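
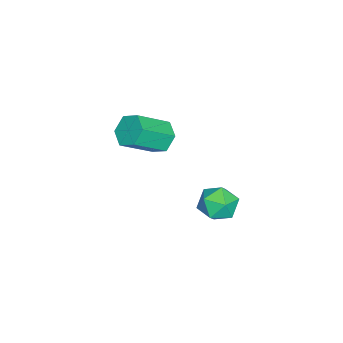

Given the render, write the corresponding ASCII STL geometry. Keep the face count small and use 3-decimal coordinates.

solid 
facet normal -0.586 0.566 -0.580
outer loop
vertex -1.001 -0.54 -0.988
vertex -1.39 -0.306 -0.366
vertex -0.773 0.088 -0.605
endloop
endfacet
facet normal 0.755 0.119 -0.645
outer loop
vertex -1.001 -0.54 -0.988
vertex -0.773 0.088 -0.605
vertex 0.0 -1.508 0.005
endloop
endfacet
facet normal 0.755 0.119 -0.645
outer loop
vertex 0.0 -1.508 0.005
vertex -0.773 0.088 -0.605
vertex 0.228 -0.88 0.388
endloop
endfacet
facet normal 0.585 -0.566 0.581
outer loop
vertex 0.0 -1.508 0.005
vertex 0.228 -0.88 0.388
vertex -0.39 -1.274 0.626
endloop
endfacet
facet normal -0.586 0.566 -0.580
outer loop
vertex -0.773 0.088 -0.605
vertex -1.39 -0.306 -0.366
vertex -1.163 0.322 0.017
endloop
endfacet
facet normal 0.633 0.766 0.109
outer loop
vertex -0.773 0.088 -0.605
vertex -1.163 0.322 0.017
vertex 0.228 -0.88 0.388
endloop
endfacet
facet normal 0.633 0.766 0.109
outer loop
vertex 0.228 -0.88 0.388
vertex -1.163 0.322 0.017
vertex -0.162 -0.646 1.009
endloop
endfacet
facet normal 0.585 -0.566 0.581
outer loop
vertex 0.228 -0.88 0.388
vertex -0.162 -0.646 1.009
vertex -0.39 -1.274 0.626
endloop
endfacet
facet normal -0.585 0.566 -0.581
outer loop
vertex -1.163 0.322 0.017
vertex -1.39 -0.306 -0.366
vertex -1.78 -0.072 0.255
endloop
endfacet
facet normal -0.122 0.646 0.753
outer loop
vertex -1.163 0.322 0.017
vertex -1.78 -0.072 0.255
vertex -0.162 -0.646 1.009
endloop
endfacet
facet normal -0.121 0.647 0.753
outer loop
vertex -0.162 -0.646 1.009
vertex -1.78 -0.072 0.255
vertex -0.779 -1.04 1.248
endloop
endfacet
facet normal 0.586 -0.566 0.580
outer loop
vertex -0.162 -0.646 1.009
vertex -0.779 -1.04 1.248
vertex -0.39 -1.274 0.626
endloop
endfacet
facet normal -0.585 0.566 -0.581
outer loop
vertex -1.78 -0.072 0.255
vertex -1.39 -0.306 -0.366
vertex -2.008 -0.7 -0.128
endloop
endfacet
facet normal -0.755 -0.119 0.645
outer loop
vertex -1.78 -0.072 0.255
vertex -2.008 -0.7 -0.128
vertex -0.779 -1.04 1.248
endloop
endfacet
facet normal -0.755 -0.119 0.645
outer loop
vertex -0.779 -1.04 1.248
vertex -2.008 -0.7 -0.128
vertex -1.007 -1.668 0.865
endloop
endfacet
facet normal 0.586 -0.566 0.580
outer loop
vertex -0.779 -1.04 1.248
vertex -1.007 -1.668 0.865
vertex -0.39 -1.274 0.626
endloop
endfacet
facet normal -0.585 0.566 -0.581
outer loop
vertex -2.008 -0.7 -0.128
vertex -1.39 -0.306 -0.366
vertex -1.618 -0.934 -0.749
endloop
endfacet
facet normal -0.633 -0.766 -0.109
outer loop
vertex -2.008 -0.7 -0.128
vertex -1.618 -0.934 -0.749
vertex -1.007 -1.668 0.865
endloop
endfacet
facet normal -0.633 -0.766 -0.109
outer loop
vertex -1.007 -1.668 0.865
vertex -1.618 -0.934 -0.749
vertex -0.617 -1.902 0.243
endloop
endfacet
facet normal 0.586 -0.566 0.580
outer loop
vertex -1.007 -1.668 0.865
vertex -0.617 -1.902 0.243
vertex -0.39 -1.274 0.626
endloop
endfacet
facet normal -0.586 0.566 -0.580
outer loop
vertex -1.618 -0.934 -0.749
vertex -1.39 -0.306 -0.366
vertex -1.001 -0.54 -0.988
endloop
endfacet
facet normal 0.121 -0.647 -0.753
outer loop
vertex -1.618 -0.934 -0.749
vertex -1.001 -0.54 -0.988
vertex -0.617 -1.902 0.243
endloop
endfacet
facet normal 0.122 -0.646 -0.753
outer loop
vertex -0.617 -1.902 0.243
vertex -1.001 -0.54 -0.988
vertex 0.0 -1.508 0.005
endloop
endfacet
facet normal 0.585 -0.566 0.581
outer loop
vertex -0.617 -1.902 0.243
vertex 0.0 -1.508 0.005
vertex -0.39 -1.274 0.626
endloop
endfacet
facet normal -0.647 0.466 0.604
outer loop
vertex 3.109 3.878 0.933
vertex 2.589 3.248 0.862
vertex 3.15 3.251 1.46
endloop
endfacet
facet normal 0.027 0.644 0.764
outer loop
vertex 3.109 3.878 0.933
vertex 3.15 3.251 1.46
vertex 3.839 3.579 1.159
endloop
endfacet
facet normal 0.324 0.928 0.182
outer loop
vertex 3.109 3.878 0.933
vertex 3.839 3.579 1.159
vertex 3.703 3.78 0.376
endloop
endfacet
facet normal -0.165 0.926 -0.339
outer loop
vertex 3.109 3.878 0.933
vertex 3.703 3.78 0.376
vertex 2.931 3.575 0.192
endloop
endfacet
facet normal -0.765 0.640 -0.078
outer loop
vertex 3.109 3.878 0.933
vertex 2.931 3.575 0.192
vertex 2.589 3.248 0.862
endloop
endfacet
facet normal 0.382 0.045 0.923
outer loop
vertex 3.839 3.579 1.159
vertex 3.15 3.251 1.46
vertex 3.769 2.765 1.228
endloop
endfacet
facet normal -0.707 -0.243 0.664
outer loop
vertex 3.15 3.251 1.46
vertex 2.589 3.248 0.862
vertex 2.997 2.56 1.044
endloop
endfacet
facet normal -0.898 0.040 -0.439
outer loop
vertex 2.589 3.248 0.862
vertex 2.931 3.575 0.192
vertex 2.861 2.761 0.261
endloop
endfacet
facet normal 0.072 0.503 -0.861
outer loop
vertex 2.931 3.575 0.192
vertex 3.703 3.78 0.376
vertex 3.55 3.089 -0.04
endloop
endfacet
facet normal 0.862 0.506 -0.020
outer loop
vertex 3.703 3.78 0.376
vertex 3.839 3.579 1.159
vertex 4.111 3.092 0.558
endloop
endfacet
facet normal 0.165 -0.926 0.339
outer loop
vertex 3.591 2.462 0.487
vertex 3.769 2.765 1.228
vertex 2.997 2.56 1.044
endloop
endfacet
facet normal -0.324 -0.928 -0.182
outer loop
vertex 3.591 2.462 0.487
vertex 2.997 2.56 1.044
vertex 2.861 2.761 0.261
endloop
endfacet
facet normal -0.027 -0.644 -0.764
outer loop
vertex 3.591 2.462 0.487
vertex 2.861 2.761 0.261
vertex 3.55 3.089 -0.04
endloop
endfacet
facet normal 0.647 -0.466 -0.604
outer loop
vertex 3.591 2.462 0.487
vertex 3.55 3.089 -0.04
vertex 4.111 3.092 0.558
endloop
endfacet
facet normal 0.765 -0.640 0.078
outer loop
vertex 3.591 2.462 0.487
vertex 4.111 3.092 0.558
vertex 3.769 2.765 1.228
endloop
endfacet
facet normal -0.072 -0.503 0.861
outer loop
vertex 2.997 2.56 1.044
vertex 3.769 2.765 1.228
vertex 3.15 3.251 1.46
endloop
endfacet
facet normal -0.862 -0.506 0.020
outer loop
vertex 2.861 2.761 0.261
vertex 2.997 2.56 1.044
vertex 2.589 3.248 0.862
endloop
endfacet
facet normal -0.382 -0.045 -0.923
outer loop
vertex 3.55 3.089 -0.04
vertex 2.861 2.761 0.261
vertex 2.931 3.575 0.192
endloop
endfacet
facet normal 0.707 0.243 -0.664
outer loop
vertex 4.111 3.092 0.558
vertex 3.55 3.089 -0.04
vertex 3.703 3.78 0.376
endloop
endfacet
facet normal 0.898 -0.040 0.439
outer loop
vertex 3.769 2.765 1.228
vertex 4.111 3.092 0.558
vertex 3.839 3.579 1.159
endloop
endfacet

endsolid


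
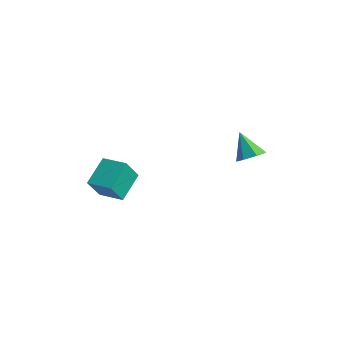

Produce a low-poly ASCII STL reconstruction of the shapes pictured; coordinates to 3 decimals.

solid 
facet normal 0.580 0.004 -0.815
outer loop
vertex 0.695 0.181 0.158
vertex 0.296 0.322 -0.125
vertex 0.634 0.617 0.117
endloop
endfacet
facet normal 0.494 0.150 0.857
outer loop
vertex 0.695 0.181 0.158
vertex 0.634 0.617 0.117
vertex -0.296 0.318 0.705
endloop
endfacet
facet normal 0.579 0.005 -0.815
outer loop
vertex 0.634 0.617 0.117
vertex 0.296 0.322 -0.125
vertex 0.318 0.832 -0.106
endloop
endfacet
facet normal 0.121 0.795 0.595
outer loop
vertex 0.634 0.617 0.117
vertex 0.318 0.832 -0.106
vertex -0.296 0.318 0.705
endloop
endfacet
facet normal 0.581 0.005 -0.814
outer loop
vertex 0.318 0.832 -0.106
vertex 0.296 0.322 -0.125
vertex -0.014 0.663 -0.344
endloop
endfacet
facet normal -0.525 0.840 0.135
outer loop
vertex 0.318 0.832 -0.106
vertex -0.014 0.663 -0.344
vertex -0.296 0.318 0.705
endloop
endfacet
facet normal 0.582 0.006 -0.814
outer loop
vertex -0.014 0.663 -0.344
vertex 0.296 0.322 -0.125
vertex -0.113 0.238 -0.418
endloop
endfacet
facet normal -0.952 0.252 -0.173
outer loop
vertex -0.014 0.663 -0.344
vertex -0.113 0.238 -0.418
vertex -0.296 0.318 0.705
endloop
endfacet
facet normal 0.582 0.005 -0.813
outer loop
vertex -0.113 0.238 -0.418
vertex 0.296 0.322 -0.125
vertex 0.096 -0.124 -0.271
endloop
endfacet
facet normal -0.844 -0.528 -0.100
outer loop
vertex -0.113 0.238 -0.418
vertex 0.096 -0.124 -0.271
vertex -0.296 0.318 0.705
endloop
endfacet
facet normal 0.581 0.006 -0.814
outer loop
vertex 0.096 -0.124 -0.271
vertex 0.296 0.322 -0.125
vertex 0.456 -0.149 -0.014
endloop
endfacet
facet normal -0.278 -0.912 0.301
outer loop
vertex 0.096 -0.124 -0.271
vertex 0.456 -0.149 -0.014
vertex -0.296 0.318 0.705
endloop
endfacet
facet normal 0.580 0.005 -0.815
outer loop
vertex 0.456 -0.149 -0.014
vertex 0.296 0.322 -0.125
vertex 0.695 0.181 0.158
endloop
endfacet
facet normal 0.317 -0.609 0.727
outer loop
vertex 0.456 -0.149 -0.014
vertex 0.695 0.181 0.158
vertex -0.296 0.318 0.705
endloop
endfacet
facet normal -0.946 -0.318 -0.065
outer loop
vertex -1.934 -4.301 -0.641
vertex -2.259 -3.464 -0.006
vertex -2.064 -3.753 -1.431
endloop
endfacet
facet normal 0.296 -0.761 -0.577
outer loop
vertex -1.241 -3.476 -1.374
vertex -1.934 -4.301 -0.641
vertex -2.064 -3.753 -1.431
endloop
endfacet
facet normal -0.946 -0.318 -0.065
outer loop
vertex -2.064 -3.753 -1.431
vertex -2.259 -3.464 -0.006
vertex -2.389 -2.915 -0.795
endloop
endfacet
facet normal -0.134 0.566 -0.814
outer loop
vertex -2.389 -2.915 -0.795
vertex -1.241 -3.476 -1.374
vertex -2.064 -3.753 -1.431
endloop
endfacet
facet normal 0.134 -0.565 0.814
outer loop
vertex -1.934 -4.301 -0.641
vertex -1.436 -3.187 0.051
vertex -2.259 -3.464 -0.006
endloop
endfacet
facet normal 0.295 -0.761 -0.578
outer loop
vertex -1.111 -4.025 -0.585
vertex -1.934 -4.301 -0.641
vertex -1.241 -3.476 -1.374
endloop
endfacet
facet normal 0.134 -0.566 0.814
outer loop
vertex -1.111 -4.025 -0.585
vertex -1.436 -3.187 0.051
vertex -1.934 -4.301 -0.641
endloop
endfacet
facet normal -0.296 0.761 0.578
outer loop
vertex -2.259 -3.464 -0.006
vertex -1.436 -3.187 0.051
vertex -2.389 -2.915 -0.795
endloop
endfacet
facet normal -0.134 0.565 -0.814
outer loop
vertex -1.566 -2.639 -0.739
vertex -1.241 -3.476 -1.374
vertex -2.389 -2.915 -0.795
endloop
endfacet
facet normal -0.295 0.762 0.577
outer loop
vertex -2.389 -2.915 -0.795
vertex -1.436 -3.187 0.051
vertex -1.566 -2.639 -0.739
endloop
endfacet
facet normal 0.946 0.318 0.065
outer loop
vertex -1.566 -2.639 -0.739
vertex -1.111 -4.025 -0.585
vertex -1.241 -3.476 -1.374
endloop
endfacet
facet normal 0.946 0.318 0.065
outer loop
vertex -1.436 -3.187 0.051
vertex -1.111 -4.025 -0.585
vertex -1.566 -2.639 -0.739
endloop
endfacet

endsolid


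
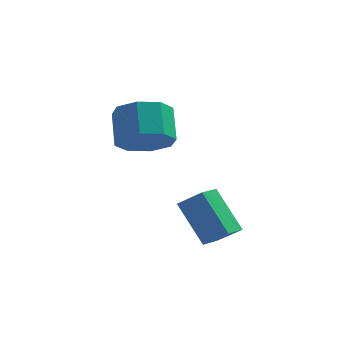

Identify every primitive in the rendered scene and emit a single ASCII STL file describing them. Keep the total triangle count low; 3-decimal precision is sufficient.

solid 
facet normal -0.543 0.274 0.794
outer loop
vertex -0.239 -3.88 -1.729
vertex 0.004 -3.094 -1.834
vertex -1.113 -3.698 -2.389
endloop
endfacet
facet normal -0.293 -0.948 0.126
outer loop
vertex -0.104 -4.206 -3.866
vertex -0.239 -3.88 -1.729
vertex -1.113 -3.698 -2.389
endloop
endfacet
facet normal -0.542 0.272 0.795
outer loop
vertex -1.113 -3.698 -2.389
vertex 0.004 -3.094 -1.834
vertex -0.87 -2.911 -2.493
endloop
endfacet
facet normal -0.787 0.165 -0.594
outer loop
vertex -0.87 -2.911 -2.493
vertex -0.104 -4.206 -3.866
vertex -1.113 -3.698 -2.389
endloop
endfacet
facet normal 0.787 -0.164 0.594
outer loop
vertex -0.239 -3.88 -1.729
vertex 1.013 -3.602 -3.311
vertex 0.004 -3.094 -1.834
endloop
endfacet
facet normal -0.293 -0.948 0.126
outer loop
vertex 0.77 -4.389 -3.207
vertex -0.239 -3.88 -1.729
vertex -0.104 -4.206 -3.866
endloop
endfacet
facet normal 0.787 -0.165 0.594
outer loop
vertex 0.77 -4.389 -3.207
vertex 1.013 -3.602 -3.311
vertex -0.239 -3.88 -1.729
endloop
endfacet
facet normal 0.293 0.948 -0.126
outer loop
vertex 0.004 -3.094 -1.834
vertex 1.013 -3.602 -3.311
vertex -0.87 -2.911 -2.493
endloop
endfacet
facet normal -0.787 0.164 -0.594
outer loop
vertex 0.139 -3.42 -3.971
vertex -0.104 -4.206 -3.866
vertex -0.87 -2.911 -2.493
endloop
endfacet
facet normal 0.293 0.948 -0.126
outer loop
vertex -0.87 -2.911 -2.493
vertex 1.013 -3.602 -3.311
vertex 0.139 -3.42 -3.971
endloop
endfacet
facet normal 0.542 -0.274 -0.795
outer loop
vertex 0.139 -3.42 -3.971
vertex 0.77 -4.389 -3.207
vertex -0.104 -4.206 -3.866
endloop
endfacet
facet normal 0.543 -0.273 -0.794
outer loop
vertex 1.013 -3.602 -3.311
vertex 0.77 -4.389 -3.207
vertex 0.139 -3.42 -3.971
endloop
endfacet
facet normal 0.263 -0.602 -0.754
outer loop
vertex -2.409 -0.148 -1.169
vertex -3.073 -0.881 -0.816
vertex -3.145 -0.075 -1.484
endloop
endfacet
facet normal 0.304 0.794 -0.527
outer loop
vertex -2.409 -0.148 -1.169
vertex -3.145 -0.075 -1.484
vertex -2.804 0.754 -0.037
endloop
endfacet
facet normal 0.306 0.793 -0.527
outer loop
vertex -2.804 0.754 -0.037
vertex -3.145 -0.075 -1.484
vertex -3.539 0.828 -0.353
endloop
endfacet
facet normal -0.264 0.602 0.754
outer loop
vertex -2.804 0.754 -0.037
vertex -3.539 0.828 -0.353
vertex -3.467 0.021 0.316
endloop
endfacet
facet normal 0.264 -0.601 -0.754
outer loop
vertex -3.145 -0.075 -1.484
vertex -3.073 -0.881 -0.816
vertex -3.838 -0.474 -1.408
endloop
endfacet
facet normal -0.432 0.626 -0.650
outer loop
vertex -3.145 -0.075 -1.484
vertex -3.838 -0.474 -1.408
vertex -3.539 0.828 -0.353
endloop
endfacet
facet normal -0.432 0.626 -0.650
outer loop
vertex -3.539 0.828 -0.353
vertex -3.838 -0.474 -1.408
vertex -4.233 0.429 -0.276
endloop
endfacet
facet normal -0.262 0.602 0.754
outer loop
vertex -3.539 0.828 -0.353
vertex -4.233 0.429 -0.276
vertex -3.467 0.021 0.316
endloop
endfacet
facet normal 0.263 -0.602 -0.754
outer loop
vertex -3.838 -0.474 -1.408
vertex -3.073 -0.881 -0.816
vertex -4.083 -1.111 -0.985
endloop
endfacet
facet normal -0.915 0.091 -0.392
outer loop
vertex -3.838 -0.474 -1.408
vertex -4.083 -1.111 -0.985
vertex -4.233 0.429 -0.276
endloop
endfacet
facet normal -0.915 0.091 -0.392
outer loop
vertex -4.233 0.429 -0.276
vertex -4.083 -1.111 -0.985
vertex -4.478 -0.209 0.147
endloop
endfacet
facet normal -0.263 0.601 0.755
outer loop
vertex -4.233 0.429 -0.276
vertex -4.478 -0.209 0.147
vertex -3.467 0.021 0.316
endloop
endfacet
facet normal 0.263 -0.601 -0.754
outer loop
vertex -4.083 -1.111 -0.985
vertex -3.073 -0.881 -0.816
vertex -3.736 -1.614 -0.463
endloop
endfacet
facet normal -0.863 -0.497 0.095
outer loop
vertex -4.083 -1.111 -0.985
vertex -3.736 -1.614 -0.463
vertex -4.478 -0.209 0.147
endloop
endfacet
facet normal -0.863 -0.497 0.095
outer loop
vertex -4.478 -0.209 0.147
vertex -3.736 -1.614 -0.463
vertex -4.131 -0.712 0.669
endloop
endfacet
facet normal -0.263 0.601 0.754
outer loop
vertex -4.478 -0.209 0.147
vertex -4.131 -0.712 0.669
vertex -3.467 0.021 0.316
endloop
endfacet
facet normal 0.264 -0.602 -0.754
outer loop
vertex -3.736 -1.614 -0.463
vertex -3.073 -0.881 -0.816
vertex -3.001 -1.688 -0.147
endloop
endfacet
facet normal -0.306 -0.794 0.526
outer loop
vertex -3.736 -1.614 -0.463
vertex -3.001 -1.688 -0.147
vertex -4.131 -0.712 0.669
endloop
endfacet
facet normal -0.304 -0.793 0.527
outer loop
vertex -4.131 -0.712 0.669
vertex -3.001 -1.688 -0.147
vertex -3.395 -0.785 0.984
endloop
endfacet
facet normal -0.263 0.602 0.754
outer loop
vertex -4.131 -0.712 0.669
vertex -3.395 -0.785 0.984
vertex -3.467 0.021 0.316
endloop
endfacet
facet normal 0.262 -0.602 -0.754
outer loop
vertex -3.001 -1.688 -0.147
vertex -3.073 -0.881 -0.816
vertex -2.307 -1.289 -0.224
endloop
endfacet
facet normal 0.432 -0.626 0.650
outer loop
vertex -3.001 -1.688 -0.147
vertex -2.307 -1.289 -0.224
vertex -3.395 -0.785 0.984
endloop
endfacet
facet normal 0.432 -0.626 0.650
outer loop
vertex -3.395 -0.785 0.984
vertex -2.307 -1.289 -0.224
vertex -2.702 -0.386 0.908
endloop
endfacet
facet normal -0.264 0.601 0.754
outer loop
vertex -3.395 -0.785 0.984
vertex -2.702 -0.386 0.908
vertex -3.467 0.021 0.316
endloop
endfacet
facet normal 0.263 -0.601 -0.755
outer loop
vertex -2.307 -1.289 -0.224
vertex -3.073 -0.881 -0.816
vertex -2.062 -0.651 -0.647
endloop
endfacet
facet normal 0.915 -0.091 0.392
outer loop
vertex -2.307 -1.289 -0.224
vertex -2.062 -0.651 -0.647
vertex -2.702 -0.386 0.908
endloop
endfacet
facet normal 0.915 -0.092 0.392
outer loop
vertex -2.702 -0.386 0.908
vertex -2.062 -0.651 -0.647
vertex -2.457 0.251 0.485
endloop
endfacet
facet normal -0.263 0.602 0.754
outer loop
vertex -2.702 -0.386 0.908
vertex -2.457 0.251 0.485
vertex -3.467 0.021 0.316
endloop
endfacet
facet normal 0.263 -0.601 -0.754
outer loop
vertex -2.062 -0.651 -0.647
vertex -3.073 -0.881 -0.816
vertex -2.409 -0.148 -1.169
endloop
endfacet
facet normal 0.863 0.497 -0.095
outer loop
vertex -2.062 -0.651 -0.647
vertex -2.409 -0.148 -1.169
vertex -2.457 0.251 0.485
endloop
endfacet
facet normal 0.863 0.497 -0.095
outer loop
vertex -2.457 0.251 0.485
vertex -2.409 -0.148 -1.169
vertex -2.804 0.754 -0.037
endloop
endfacet
facet normal -0.263 0.601 0.754
outer loop
vertex -2.457 0.251 0.485
vertex -2.804 0.754 -0.037
vertex -3.467 0.021 0.316
endloop
endfacet

endsolid


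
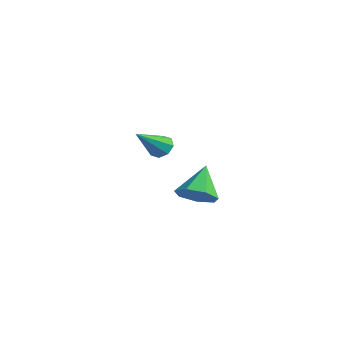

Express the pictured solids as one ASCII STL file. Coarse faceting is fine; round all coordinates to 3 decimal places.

solid 
facet normal 0.385 -0.541 -0.748
outer loop
vertex 4.275 -0.507 1.402
vertex 3.556 -0.427 0.974
vertex 4.232 0.072 0.961
endloop
endfacet
facet normal 0.657 0.487 0.575
outer loop
vertex 4.275 -0.507 1.402
vertex 4.232 0.072 0.961
vertex 2.964 0.407 2.126
endloop
endfacet
facet normal 0.385 -0.541 -0.748
outer loop
vertex 4.232 0.072 0.961
vertex 3.556 -0.427 0.974
vertex 3.68 0.275 0.53
endloop
endfacet
facet normal 0.304 0.951 0.058
outer loop
vertex 4.232 0.072 0.961
vertex 3.68 0.275 0.53
vertex 2.964 0.407 2.126
endloop
endfacet
facet normal 0.384 -0.541 -0.748
outer loop
vertex 3.68 0.275 0.53
vertex 3.556 -0.427 0.974
vertex 3.035 -0.05 0.434
endloop
endfacet
facet normal -0.405 0.878 -0.254
outer loop
vertex 3.68 0.275 0.53
vertex 3.035 -0.05 0.434
vertex 2.964 0.407 2.126
endloop
endfacet
facet normal 0.384 -0.541 -0.748
outer loop
vertex 3.035 -0.05 0.434
vertex 3.556 -0.427 0.974
vertex 2.782 -0.659 0.744
endloop
endfacet
facet normal -0.937 0.325 -0.127
outer loop
vertex 3.035 -0.05 0.434
vertex 2.782 -0.659 0.744
vertex 2.964 0.407 2.126
endloop
endfacet
facet normal 0.384 -0.541 -0.748
outer loop
vertex 2.782 -0.659 0.744
vertex 3.556 -0.427 0.974
vertex 3.112 -1.093 1.228
endloop
endfacet
facet normal -0.892 -0.294 0.344
outer loop
vertex 2.782 -0.659 0.744
vertex 3.112 -1.093 1.228
vertex 2.964 0.407 2.126
endloop
endfacet
facet normal 0.385 -0.542 -0.747
outer loop
vertex 3.112 -1.093 1.228
vertex 3.556 -0.427 0.974
vertex 3.777 -1.025 1.521
endloop
endfacet
facet normal -0.302 -0.511 0.804
outer loop
vertex 3.112 -1.093 1.228
vertex 3.777 -1.025 1.521
vertex 2.964 0.407 2.126
endloop
endfacet
facet normal 0.385 -0.542 -0.747
outer loop
vertex 3.777 -1.025 1.521
vertex 3.556 -0.427 0.974
vertex 4.275 -0.507 1.402
endloop
endfacet
facet normal 0.387 -0.164 0.907
outer loop
vertex 3.777 -1.025 1.521
vertex 4.275 -0.507 1.402
vertex 2.964 0.407 2.126
endloop
endfacet
facet normal -0.147 0.784 -0.603
outer loop
vertex -1.162 1.07 1.103
vertex -1.427 1.359 1.543
vertex -0.872 1.314 1.349
endloop
endfacet
facet normal 0.762 -0.530 -0.372
outer loop
vertex -1.162 1.07 1.103
vertex -0.872 1.314 1.349
vertex -1.173 0.021 2.577
endloop
endfacet
facet normal -0.148 0.782 -0.605
outer loop
vertex -0.872 1.314 1.349
vertex -1.427 1.359 1.543
vertex -0.908 1.585 1.708
endloop
endfacet
facet normal 0.984 -0.079 0.158
outer loop
vertex -0.872 1.314 1.349
vertex -0.908 1.585 1.708
vertex -1.173 0.021 2.577
endloop
endfacet
facet normal -0.148 0.782 -0.605
outer loop
vertex -0.908 1.585 1.708
vertex -1.427 1.359 1.543
vertex -1.248 1.724 1.971
endloop
endfacet
facet normal 0.656 0.278 0.701
outer loop
vertex -0.908 1.585 1.708
vertex -1.248 1.724 1.971
vertex -1.173 0.021 2.577
endloop
endfacet
facet normal -0.148 0.782 -0.605
outer loop
vertex -1.248 1.724 1.971
vertex -1.427 1.359 1.543
vertex -1.693 1.649 1.983
endloop
endfacet
facet normal -0.031 0.334 0.942
outer loop
vertex -1.248 1.724 1.971
vertex -1.693 1.649 1.983
vertex -1.173 0.021 2.577
endloop
endfacet
facet normal -0.149 0.782 -0.606
outer loop
vertex -1.693 1.649 1.983
vertex -1.427 1.359 1.543
vertex -1.982 1.404 1.738
endloop
endfacet
facet normal -0.672 0.055 0.738
outer loop
vertex -1.693 1.649 1.983
vertex -1.982 1.404 1.738
vertex -1.173 0.021 2.577
endloop
endfacet
facet normal -0.149 0.783 -0.604
outer loop
vertex -1.982 1.404 1.738
vertex -1.427 1.359 1.543
vertex -1.947 1.133 1.378
endloop
endfacet
facet normal -0.894 -0.395 0.211
outer loop
vertex -1.982 1.404 1.738
vertex -1.947 1.133 1.378
vertex -1.173 0.021 2.577
endloop
endfacet
facet normal -0.148 0.782 -0.605
outer loop
vertex -1.947 1.133 1.378
vertex -1.427 1.359 1.543
vertex -1.607 0.994 1.115
endloop
endfacet
facet normal -0.566 -0.754 -0.334
outer loop
vertex -1.947 1.133 1.378
vertex -1.607 0.994 1.115
vertex -1.173 0.021 2.577
endloop
endfacet
facet normal -0.150 0.783 -0.604
outer loop
vertex -1.607 0.994 1.115
vertex -1.427 1.359 1.543
vertex -1.162 1.07 1.103
endloop
endfacet
facet normal 0.123 -0.809 -0.575
outer loop
vertex -1.607 0.994 1.115
vertex -1.162 1.07 1.103
vertex -1.173 0.021 2.577
endloop
endfacet

endsolid


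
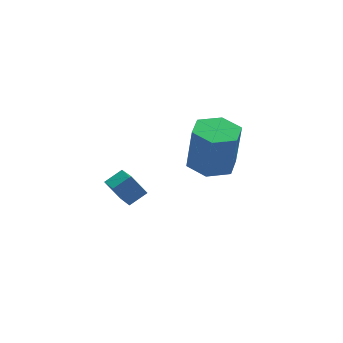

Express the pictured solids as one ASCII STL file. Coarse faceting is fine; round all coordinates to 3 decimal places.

solid 
facet normal -0.472 0.409 0.781
outer loop
vertex -4.505 0.065 3.049
vertex -3.786 0.174 3.427
vertex -4.387 1.319 2.463
endloop
endfacet
facet normal -0.878 -0.133 -0.461
outer loop
vertex -3.934 0.926 1.713
vertex -4.505 0.065 3.049
vertex -4.387 1.319 2.463
endloop
endfacet
facet normal -0.472 0.410 0.781
outer loop
vertex -4.387 1.319 2.463
vertex -3.786 0.174 3.427
vertex -3.668 1.428 2.84
endloop
endfacet
facet normal 0.084 0.903 -0.422
outer loop
vertex -3.668 1.428 2.84
vertex -3.934 0.926 1.713
vertex -4.387 1.319 2.463
endloop
endfacet
facet normal -0.085 -0.903 0.422
outer loop
vertex -4.505 0.065 3.049
vertex -3.333 -0.219 2.677
vertex -3.786 0.174 3.427
endloop
endfacet
facet normal -0.877 -0.133 -0.461
outer loop
vertex -4.052 -0.328 2.3
vertex -4.505 0.065 3.049
vertex -3.934 0.926 1.713
endloop
endfacet
facet normal -0.085 -0.902 0.422
outer loop
vertex -4.052 -0.328 2.3
vertex -3.333 -0.219 2.677
vertex -4.505 0.065 3.049
endloop
endfacet
facet normal 0.878 0.133 0.460
outer loop
vertex -3.786 0.174 3.427
vertex -3.333 -0.219 2.677
vertex -3.668 1.428 2.84
endloop
endfacet
facet normal 0.085 0.903 -0.422
outer loop
vertex -3.215 1.035 2.091
vertex -3.934 0.926 1.713
vertex -3.668 1.428 2.84
endloop
endfacet
facet normal 0.877 0.133 0.461
outer loop
vertex -3.668 1.428 2.84
vertex -3.333 -0.219 2.677
vertex -3.215 1.035 2.091
endloop
endfacet
facet normal 0.472 -0.410 -0.780
outer loop
vertex -3.215 1.035 2.091
vertex -4.052 -0.328 2.3
vertex -3.934 0.926 1.713
endloop
endfacet
facet normal 0.472 -0.409 -0.781
outer loop
vertex -3.333 -0.219 2.677
vertex -4.052 -0.328 2.3
vertex -3.215 1.035 2.091
endloop
endfacet
facet normal -0.082 0.067 -0.994
outer loop
vertex 1.039 3.803 0.909
vertex 0.48 2.986 0.9
vertex 0.055 3.875 0.995
endloop
endfacet
facet normal 0.078 0.995 0.060
outer loop
vertex 1.039 3.803 0.909
vertex 0.055 3.875 0.995
vertex 1.199 3.672 2.868
endloop
endfacet
facet normal 0.078 0.995 0.060
outer loop
vertex 1.199 3.672 2.868
vertex 0.055 3.875 0.995
vertex 0.215 3.744 2.954
endloop
endfacet
facet normal 0.082 -0.066 0.994
outer loop
vertex 1.199 3.672 2.868
vertex 0.215 3.744 2.954
vertex 0.64 2.854 2.86
endloop
endfacet
facet normal -0.082 0.067 -0.994
outer loop
vertex 0.055 3.875 0.995
vertex 0.48 2.986 0.9
vertex -0.504 3.058 0.986
endloop
endfacet
facet normal -0.821 0.561 0.105
outer loop
vertex 0.055 3.875 0.995
vertex -0.504 3.058 0.986
vertex 0.215 3.744 2.954
endloop
endfacet
facet normal -0.822 0.560 0.105
outer loop
vertex 0.215 3.744 2.954
vertex -0.504 3.058 0.986
vertex -0.343 2.926 2.945
endloop
endfacet
facet normal 0.081 -0.066 0.994
outer loop
vertex 0.215 3.744 2.954
vertex -0.343 2.926 2.945
vertex 0.64 2.854 2.86
endloop
endfacet
facet normal -0.082 0.066 -0.994
outer loop
vertex -0.504 3.058 0.986
vertex 0.48 2.986 0.9
vertex -0.079 2.168 0.892
endloop
endfacet
facet normal -0.900 -0.434 0.045
outer loop
vertex -0.504 3.058 0.986
vertex -0.079 2.168 0.892
vertex -0.343 2.926 2.945
endloop
endfacet
facet normal -0.900 -0.434 0.044
outer loop
vertex -0.343 2.926 2.945
vertex -0.079 2.168 0.892
vertex 0.081 2.037 2.851
endloop
endfacet
facet normal 0.081 -0.066 0.994
outer loop
vertex -0.343 2.926 2.945
vertex 0.081 2.037 2.851
vertex 0.64 2.854 2.86
endloop
endfacet
facet normal -0.082 0.066 -0.994
outer loop
vertex -0.079 2.168 0.892
vertex 0.48 2.986 0.9
vertex 0.905 2.096 0.806
endloop
endfacet
facet normal -0.078 -0.995 -0.060
outer loop
vertex -0.079 2.168 0.892
vertex 0.905 2.096 0.806
vertex 0.081 2.037 2.851
endloop
endfacet
facet normal -0.078 -0.995 -0.060
outer loop
vertex 0.081 2.037 2.851
vertex 0.905 2.096 0.806
vertex 1.065 1.965 2.765
endloop
endfacet
facet normal 0.082 -0.067 0.994
outer loop
vertex 0.081 2.037 2.851
vertex 1.065 1.965 2.765
vertex 0.64 2.854 2.86
endloop
endfacet
facet normal -0.081 0.066 -0.994
outer loop
vertex 0.905 2.096 0.806
vertex 0.48 2.986 0.9
vertex 1.463 2.914 0.815
endloop
endfacet
facet normal 0.822 -0.560 -0.105
outer loop
vertex 0.905 2.096 0.806
vertex 1.463 2.914 0.815
vertex 1.065 1.965 2.765
endloop
endfacet
facet normal 0.821 -0.561 -0.105
outer loop
vertex 1.065 1.965 2.765
vertex 1.463 2.914 0.815
vertex 1.624 2.782 2.774
endloop
endfacet
facet normal 0.082 -0.067 0.994
outer loop
vertex 1.065 1.965 2.765
vertex 1.624 2.782 2.774
vertex 0.64 2.854 2.86
endloop
endfacet
facet normal -0.081 0.066 -0.994
outer loop
vertex 1.463 2.914 0.815
vertex 0.48 2.986 0.9
vertex 1.039 3.803 0.909
endloop
endfacet
facet normal 0.900 0.434 -0.045
outer loop
vertex 1.463 2.914 0.815
vertex 1.039 3.803 0.909
vertex 1.624 2.782 2.774
endloop
endfacet
facet normal 0.900 0.434 -0.044
outer loop
vertex 1.624 2.782 2.774
vertex 1.039 3.803 0.909
vertex 1.199 3.672 2.868
endloop
endfacet
facet normal 0.082 -0.066 0.994
outer loop
vertex 1.624 2.782 2.774
vertex 1.199 3.672 2.868
vertex 0.64 2.854 2.86
endloop
endfacet

endsolid


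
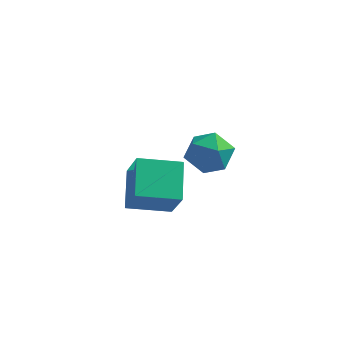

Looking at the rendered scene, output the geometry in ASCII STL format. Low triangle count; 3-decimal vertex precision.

solid 
facet normal -0.903 -0.378 0.203
outer loop
vertex -0.649 -2.509 2.847
vertex -1.092 -0.892 3.881
vertex -1.376 -1.656 1.202
endloop
endfacet
facet normal 0.225 -0.821 -0.525
outer loop
vertex 0.412 -0.908 0.799
vertex -0.649 -2.509 2.847
vertex -1.376 -1.656 1.202
endloop
endfacet
facet normal -0.903 -0.378 0.203
outer loop
vertex -1.376 -1.656 1.202
vertex -1.092 -0.892 3.881
vertex -1.819 -0.039 2.236
endloop
endfacet
facet normal -0.365 0.428 -0.826
outer loop
vertex -1.819 -0.039 2.236
vertex 0.412 -0.908 0.799
vertex -1.376 -1.656 1.202
endloop
endfacet
facet normal 0.365 -0.428 0.826
outer loop
vertex -0.649 -2.509 2.847
vertex 0.696 -0.144 3.478
vertex -1.092 -0.892 3.881
endloop
endfacet
facet normal 0.225 -0.821 -0.525
outer loop
vertex 1.139 -1.761 2.444
vertex -0.649 -2.509 2.847
vertex 0.412 -0.908 0.799
endloop
endfacet
facet normal 0.365 -0.428 0.826
outer loop
vertex 1.139 -1.761 2.444
vertex 0.696 -0.144 3.478
vertex -0.649 -2.509 2.847
endloop
endfacet
facet normal -0.225 0.821 0.525
outer loop
vertex -1.092 -0.892 3.881
vertex 0.696 -0.144 3.478
vertex -1.819 -0.039 2.236
endloop
endfacet
facet normal -0.365 0.428 -0.826
outer loop
vertex -0.031 0.709 1.833
vertex 0.412 -0.908 0.799
vertex -1.819 -0.039 2.236
endloop
endfacet
facet normal -0.225 0.821 0.525
outer loop
vertex -1.819 -0.039 2.236
vertex 0.696 -0.144 3.478
vertex -0.031 0.709 1.833
endloop
endfacet
facet normal 0.903 0.378 -0.203
outer loop
vertex -0.031 0.709 1.833
vertex 1.139 -1.761 2.444
vertex 0.412 -0.908 0.799
endloop
endfacet
facet normal 0.903 0.378 -0.203
outer loop
vertex 0.696 -0.144 3.478
vertex 1.139 -1.761 2.444
vertex -0.031 0.709 1.833
endloop
endfacet
facet normal -0.498 0.201 0.843
outer loop
vertex -0.098 4.034 1.819
vertex 0.16 2.928 2.235
vertex 0.911 3.849 2.459
endloop
endfacet
facet normal -0.214 0.795 0.568
outer loop
vertex -0.098 4.034 1.819
vertex 0.911 3.849 2.459
vertex 0.938 4.556 1.479
endloop
endfacet
facet normal -0.472 0.877 -0.093
outer loop
vertex -0.098 4.034 1.819
vertex 0.938 4.556 1.479
vertex 0.204 4.073 0.648
endloop
endfacet
facet normal -0.916 0.333 -0.225
outer loop
vertex -0.098 4.034 1.819
vertex 0.204 4.073 0.648
vertex -0.277 3.067 1.116
endloop
endfacet
facet normal -0.932 -0.084 0.353
outer loop
vertex -0.098 4.034 1.819
vertex -0.277 3.067 1.116
vertex 0.16 2.928 2.235
endloop
endfacet
facet normal 0.491 0.700 0.518
outer loop
vertex 0.938 4.556 1.479
vertex 0.911 3.849 2.459
vertex 1.837 3.773 1.684
endloop
endfacet
facet normal 0.032 -0.261 0.965
outer loop
vertex 0.911 3.849 2.459
vertex 0.16 2.928 2.235
vertex 1.356 2.767 2.152
endloop
endfacet
facet normal -0.669 -0.723 0.171
outer loop
vertex 0.16 2.928 2.235
vertex -0.277 3.067 1.116
vertex 0.622 2.284 1.321
endloop
endfacet
facet normal -0.643 -0.048 -0.764
outer loop
vertex -0.277 3.067 1.116
vertex 0.204 4.073 0.648
vertex 0.649 2.991 0.341
endloop
endfacet
facet normal 0.074 0.832 -0.549
outer loop
vertex 0.204 4.073 0.648
vertex 0.938 4.556 1.479
vertex 1.4 3.912 0.565
endloop
endfacet
facet normal 0.916 -0.333 0.225
outer loop
vertex 1.658 2.806 0.981
vertex 1.837 3.773 1.684
vertex 1.356 2.767 2.152
endloop
endfacet
facet normal 0.472 -0.877 0.093
outer loop
vertex 1.658 2.806 0.981
vertex 1.356 2.767 2.152
vertex 0.622 2.284 1.321
endloop
endfacet
facet normal 0.214 -0.795 -0.568
outer loop
vertex 1.658 2.806 0.981
vertex 0.622 2.284 1.321
vertex 0.649 2.991 0.341
endloop
endfacet
facet normal 0.498 -0.201 -0.843
outer loop
vertex 1.658 2.806 0.981
vertex 0.649 2.991 0.341
vertex 1.4 3.912 0.565
endloop
endfacet
facet normal 0.932 0.084 -0.353
outer loop
vertex 1.658 2.806 0.981
vertex 1.4 3.912 0.565
vertex 1.837 3.773 1.684
endloop
endfacet
facet normal 0.643 0.048 0.764
outer loop
vertex 1.356 2.767 2.152
vertex 1.837 3.773 1.684
vertex 0.911 3.849 2.459
endloop
endfacet
facet normal -0.074 -0.832 0.549
outer loop
vertex 0.622 2.284 1.321
vertex 1.356 2.767 2.152
vertex 0.16 2.928 2.235
endloop
endfacet
facet normal -0.491 -0.700 -0.518
outer loop
vertex 0.649 2.991 0.341
vertex 0.622 2.284 1.321
vertex -0.277 3.067 1.116
endloop
endfacet
facet normal -0.032 0.261 -0.965
outer loop
vertex 1.4 3.912 0.565
vertex 0.649 2.991 0.341
vertex 0.204 4.073 0.648
endloop
endfacet
facet normal 0.669 0.723 -0.171
outer loop
vertex 1.837 3.773 1.684
vertex 1.4 3.912 0.565
vertex 0.938 4.556 1.479
endloop
endfacet

endsolid


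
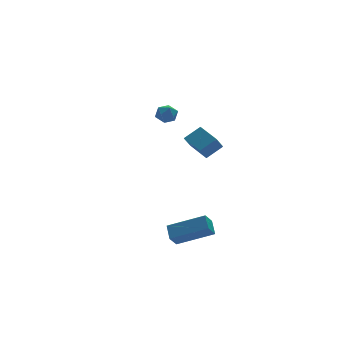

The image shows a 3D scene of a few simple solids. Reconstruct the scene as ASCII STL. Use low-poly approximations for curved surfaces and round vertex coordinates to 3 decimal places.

solid 
facet normal -0.825 -0.013 -0.565
outer loop
vertex -3.25 -4.395 3.71
vertex -3.52 -3.059 4.073
vertex -2.756 -4.096 2.981
endloop
endfacet
facet normal 0.192 -0.947 -0.258
outer loop
vertex -1.84 -4.081 3.607
vertex -3.25 -4.395 3.71
vertex -2.756 -4.096 2.981
endloop
endfacet
facet normal -0.826 -0.014 -0.564
outer loop
vertex -2.756 -4.096 2.981
vertex -3.52 -3.059 4.073
vertex -3.027 -2.761 3.344
endloop
endfacet
facet normal 0.531 0.321 -0.784
outer loop
vertex -3.027 -2.761 3.344
vertex -1.84 -4.081 3.607
vertex -2.756 -4.096 2.981
endloop
endfacet
facet normal -0.531 -0.320 0.785
outer loop
vertex -3.25 -4.395 3.71
vertex -2.604 -3.044 4.699
vertex -3.52 -3.059 4.073
endloop
endfacet
facet normal 0.192 -0.947 -0.257
outer loop
vertex -2.333 -4.379 4.336
vertex -3.25 -4.395 3.71
vertex -1.84 -4.081 3.607
endloop
endfacet
facet normal -0.530 -0.321 0.785
outer loop
vertex -2.333 -4.379 4.336
vertex -2.604 -3.044 4.699
vertex -3.25 -4.395 3.71
endloop
endfacet
facet normal -0.192 0.947 0.258
outer loop
vertex -3.52 -3.059 4.073
vertex -2.604 -3.044 4.699
vertex -3.027 -2.761 3.344
endloop
endfacet
facet normal 0.530 0.320 -0.785
outer loop
vertex -2.11 -2.745 3.97
vertex -1.84 -4.081 3.607
vertex -3.027 -2.761 3.344
endloop
endfacet
facet normal -0.193 0.947 0.258
outer loop
vertex -3.027 -2.761 3.344
vertex -2.604 -3.044 4.699
vertex -2.11 -2.745 3.97
endloop
endfacet
facet normal 0.826 0.014 0.564
outer loop
vertex -2.11 -2.745 3.97
vertex -2.333 -4.379 4.336
vertex -1.84 -4.081 3.607
endloop
endfacet
facet normal 0.825 0.014 0.565
outer loop
vertex -2.604 -3.044 4.699
vertex -2.333 -4.379 4.336
vertex -2.11 -2.745 3.97
endloop
endfacet
facet normal -0.722 0.666 0.187
outer loop
vertex -1.619 4.357 2.684
vertex -2.091 3.893 2.514
vertex -1.878 3.942 3.162
endloop
endfacet
facet normal -0.152 0.786 0.600
outer loop
vertex -1.619 4.357 2.684
vertex -1.878 3.942 3.162
vertex -1.208 4.078 3.154
endloop
endfacet
facet normal 0.410 0.895 0.173
outer loop
vertex -1.619 4.357 2.684
vertex -1.208 4.078 3.154
vertex -1.007 4.112 2.501
endloop
endfacet
facet normal 0.187 0.844 -0.503
outer loop
vertex -1.619 4.357 2.684
vertex -1.007 4.112 2.501
vertex -1.553 3.998 2.106
endloop
endfacet
facet normal -0.512 0.702 -0.495
outer loop
vertex -1.619 4.357 2.684
vertex -1.553 3.998 2.106
vertex -2.091 3.893 2.514
endloop
endfacet
facet normal -0.028 0.195 0.980
outer loop
vertex -1.208 4.078 3.154
vertex -1.878 3.942 3.162
vertex -1.427 3.442 3.274
endloop
endfacet
facet normal -0.950 0.003 0.312
outer loop
vertex -1.878 3.942 3.162
vertex -2.091 3.893 2.514
vertex -1.973 3.328 2.879
endloop
endfacet
facet normal -0.611 0.061 -0.789
outer loop
vertex -2.091 3.893 2.514
vertex -1.553 3.998 2.106
vertex -1.772 3.362 2.226
endloop
endfacet
facet normal 0.521 0.290 -0.803
outer loop
vertex -1.553 3.998 2.106
vertex -1.007 4.112 2.501
vertex -1.102 3.498 2.218
endloop
endfacet
facet normal 0.882 0.372 0.291
outer loop
vertex -1.007 4.112 2.501
vertex -1.208 4.078 3.154
vertex -0.889 3.547 2.866
endloop
endfacet
facet normal -0.187 -0.844 0.503
outer loop
vertex -1.361 3.083 2.696
vertex -1.427 3.442 3.274
vertex -1.973 3.328 2.879
endloop
endfacet
facet normal -0.410 -0.895 -0.173
outer loop
vertex -1.361 3.083 2.696
vertex -1.973 3.328 2.879
vertex -1.772 3.362 2.226
endloop
endfacet
facet normal 0.152 -0.786 -0.600
outer loop
vertex -1.361 3.083 2.696
vertex -1.772 3.362 2.226
vertex -1.102 3.498 2.218
endloop
endfacet
facet normal 0.722 -0.666 -0.187
outer loop
vertex -1.361 3.083 2.696
vertex -1.102 3.498 2.218
vertex -0.889 3.547 2.866
endloop
endfacet
facet normal 0.512 -0.702 0.495
outer loop
vertex -1.361 3.083 2.696
vertex -0.889 3.547 2.866
vertex -1.427 3.442 3.274
endloop
endfacet
facet normal -0.521 -0.290 0.803
outer loop
vertex -1.973 3.328 2.879
vertex -1.427 3.442 3.274
vertex -1.878 3.942 3.162
endloop
endfacet
facet normal -0.882 -0.372 -0.291
outer loop
vertex -1.772 3.362 2.226
vertex -1.973 3.328 2.879
vertex -2.091 3.893 2.514
endloop
endfacet
facet normal 0.028 -0.195 -0.980
outer loop
vertex -1.102 3.498 2.218
vertex -1.772 3.362 2.226
vertex -1.553 3.998 2.106
endloop
endfacet
facet normal 0.950 -0.003 -0.312
outer loop
vertex -0.889 3.547 2.866
vertex -1.102 3.498 2.218
vertex -1.007 4.112 2.501
endloop
endfacet
facet normal 0.611 -0.061 0.789
outer loop
vertex -1.427 3.442 3.274
vertex -0.889 3.547 2.866
vertex -1.208 4.078 3.154
endloop
endfacet
facet normal -0.573 -0.355 0.738
outer loop
vertex -2.387 -3.227 -1.61
vertex -4.106 -2.244 -2.471
vertex -2.575 -4.019 -2.137
endloop
endfacet
facet normal 0.796 -0.455 0.399
outer loop
vertex -2.054 -3.696 -2.809
vertex -2.387 -3.227 -1.61
vertex -2.575 -4.019 -2.137
endloop
endfacet
facet normal -0.573 -0.355 0.739
outer loop
vertex -2.575 -4.019 -2.137
vertex -4.106 -2.244 -2.471
vertex -4.295 -3.036 -2.998
endloop
endfacet
facet normal -0.195 -0.817 -0.543
outer loop
vertex -4.295 -3.036 -2.998
vertex -2.054 -3.696 -2.809
vertex -2.575 -4.019 -2.137
endloop
endfacet
facet normal 0.195 0.817 0.543
outer loop
vertex -2.387 -3.227 -1.61
vertex -3.585 -1.921 -3.143
vertex -4.106 -2.244 -2.471
endloop
endfacet
facet normal 0.796 -0.455 0.399
outer loop
vertex -1.865 -2.904 -2.282
vertex -2.387 -3.227 -1.61
vertex -2.054 -3.696 -2.809
endloop
endfacet
facet normal 0.195 0.817 0.544
outer loop
vertex -1.865 -2.904 -2.282
vertex -3.585 -1.921 -3.143
vertex -2.387 -3.227 -1.61
endloop
endfacet
facet normal -0.796 0.455 -0.399
outer loop
vertex -4.106 -2.244 -2.471
vertex -3.585 -1.921 -3.143
vertex -4.295 -3.036 -2.998
endloop
endfacet
facet normal -0.195 -0.816 -0.544
outer loop
vertex -3.773 -2.713 -3.67
vertex -2.054 -3.696 -2.809
vertex -4.295 -3.036 -2.998
endloop
endfacet
facet normal -0.796 0.455 -0.400
outer loop
vertex -4.295 -3.036 -2.998
vertex -3.585 -1.921 -3.143
vertex -3.773 -2.713 -3.67
endloop
endfacet
facet normal 0.573 0.355 -0.739
outer loop
vertex -3.773 -2.713 -3.67
vertex -1.865 -2.904 -2.282
vertex -2.054 -3.696 -2.809
endloop
endfacet
facet normal 0.573 0.355 -0.739
outer loop
vertex -3.585 -1.921 -3.143
vertex -1.865 -2.904 -2.282
vertex -3.773 -2.713 -3.67
endloop
endfacet

endsolid


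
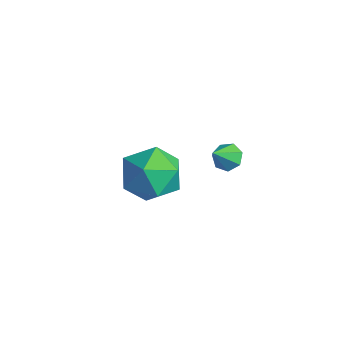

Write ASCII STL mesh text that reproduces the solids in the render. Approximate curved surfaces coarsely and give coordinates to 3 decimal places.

solid 
facet normal -0.221 0.667 -0.711
outer loop
vertex 3.166 -0.093 2.611
vertex 2.805 0.117 2.92
vertex 3.309 0.24 2.879
endloop
endfacet
facet normal 0.932 -0.360 -0.050
outer loop
vertex 3.166 -0.093 2.611
vertex 3.309 0.24 2.879
vertex 3.035 -0.577 3.66
endloop
endfacet
facet normal -0.221 0.667 -0.712
outer loop
vertex 3.309 0.24 2.879
vertex 2.805 0.117 2.92
vertex 3.072 0.481 3.178
endloop
endfacet
facet normal 0.840 0.200 0.504
outer loop
vertex 3.309 0.24 2.879
vertex 3.072 0.481 3.178
vertex 3.035 -0.577 3.66
endloop
endfacet
facet normal -0.222 0.667 -0.711
outer loop
vertex 3.072 0.481 3.178
vertex 2.805 0.117 2.92
vertex 2.634 0.447 3.283
endloop
endfacet
facet normal 0.184 0.402 0.897
outer loop
vertex 3.072 0.481 3.178
vertex 2.634 0.447 3.283
vertex 3.035 -0.577 3.66
endloop
endfacet
facet normal -0.221 0.668 -0.711
outer loop
vertex 2.634 0.447 3.283
vertex 2.805 0.117 2.92
vertex 2.325 0.165 3.114
endloop
endfacet
facet normal -0.543 0.095 0.835
outer loop
vertex 2.634 0.447 3.283
vertex 2.325 0.165 3.114
vertex 3.035 -0.577 3.66
endloop
endfacet
facet normal -0.221 0.666 -0.712
outer loop
vertex 2.325 0.165 3.114
vertex 2.805 0.117 2.92
vertex 2.378 -0.154 2.799
endloop
endfacet
facet normal -0.792 -0.490 0.363
outer loop
vertex 2.325 0.165 3.114
vertex 2.378 -0.154 2.799
vertex 3.035 -0.577 3.66
endloop
endfacet
facet normal -0.221 0.667 -0.712
outer loop
vertex 2.378 -0.154 2.799
vertex 2.805 0.117 2.92
vertex 2.752 -0.269 2.575
endloop
endfacet
facet normal -0.377 -0.912 -0.161
outer loop
vertex 2.378 -0.154 2.799
vertex 2.752 -0.269 2.575
vertex 3.035 -0.577 3.66
endloop
endfacet
facet normal -0.221 0.667 -0.712
outer loop
vertex 2.752 -0.269 2.575
vertex 2.805 0.117 2.92
vertex 3.166 -0.093 2.611
endloop
endfacet
facet normal 0.393 -0.853 -0.344
outer loop
vertex 2.752 -0.269 2.575
vertex 3.166 -0.093 2.611
vertex 3.035 -0.577 3.66
endloop
endfacet
facet normal -0.595 0.771 -0.229
outer loop
vertex -1.209 0.129 -1.455
vertex -1.812 -0.04 -0.458
vertex -0.878 0.678 -0.467
endloop
endfacet
facet normal 0.058 0.864 -0.500
outer loop
vertex -1.209 0.129 -1.455
vertex -0.878 0.678 -0.467
vertex -0.067 0.211 -1.181
endloop
endfacet
facet normal 0.200 0.313 -0.929
outer loop
vertex -1.209 0.129 -1.455
vertex -0.067 0.211 -1.181
vertex -0.498 -0.796 -1.613
endloop
endfacet
facet normal -0.365 -0.123 -0.923
outer loop
vertex -1.209 0.129 -1.455
vertex -0.498 -0.796 -1.613
vertex -1.577 -0.951 -1.166
endloop
endfacet
facet normal -0.856 0.160 -0.491
outer loop
vertex -1.209 0.129 -1.455
vertex -1.577 -0.951 -1.166
vertex -1.812 -0.04 -0.458
endloop
endfacet
facet normal 0.525 0.850 0.041
outer loop
vertex -0.067 0.211 -1.181
vertex -0.878 0.678 -0.467
vertex 0.037 0.091 -0.014
endloop
endfacet
facet normal -0.532 0.698 0.479
outer loop
vertex -0.878 0.678 -0.467
vertex -1.812 -0.04 -0.458
vertex -1.042 -0.064 0.433
endloop
endfacet
facet normal -0.956 -0.290 0.055
outer loop
vertex -1.812 -0.04 -0.458
vertex -1.577 -0.951 -1.166
vertex -1.473 -1.071 0.001
endloop
endfacet
facet normal -0.160 -0.747 -0.645
outer loop
vertex -1.577 -0.951 -1.166
vertex -0.498 -0.796 -1.613
vertex -0.662 -1.538 -0.713
endloop
endfacet
facet normal 0.755 -0.043 -0.654
outer loop
vertex -0.498 -0.796 -1.613
vertex -0.067 0.211 -1.181
vertex 0.272 -0.82 -0.722
endloop
endfacet
facet normal 0.365 0.123 0.923
outer loop
vertex -0.331 -0.989 0.275
vertex 0.037 0.091 -0.014
vertex -1.042 -0.064 0.433
endloop
endfacet
facet normal -0.200 -0.313 0.929
outer loop
vertex -0.331 -0.989 0.275
vertex -1.042 -0.064 0.433
vertex -1.473 -1.071 0.001
endloop
endfacet
facet normal -0.058 -0.864 0.500
outer loop
vertex -0.331 -0.989 0.275
vertex -1.473 -1.071 0.001
vertex -0.662 -1.538 -0.713
endloop
endfacet
facet normal 0.595 -0.771 0.229
outer loop
vertex -0.331 -0.989 0.275
vertex -0.662 -1.538 -0.713
vertex 0.272 -0.82 -0.722
endloop
endfacet
facet normal 0.856 -0.160 0.491
outer loop
vertex -0.331 -0.989 0.275
vertex 0.272 -0.82 -0.722
vertex 0.037 0.091 -0.014
endloop
endfacet
facet normal 0.160 0.747 0.645
outer loop
vertex -1.042 -0.064 0.433
vertex 0.037 0.091 -0.014
vertex -0.878 0.678 -0.467
endloop
endfacet
facet normal -0.755 0.043 0.654
outer loop
vertex -1.473 -1.071 0.001
vertex -1.042 -0.064 0.433
vertex -1.812 -0.04 -0.458
endloop
endfacet
facet normal -0.525 -0.850 -0.041
outer loop
vertex -0.662 -1.538 -0.713
vertex -1.473 -1.071 0.001
vertex -1.577 -0.951 -1.166
endloop
endfacet
facet normal 0.532 -0.698 -0.479
outer loop
vertex 0.272 -0.82 -0.722
vertex -0.662 -1.538 -0.713
vertex -0.498 -0.796 -1.613
endloop
endfacet
facet normal 0.956 0.290 -0.055
outer loop
vertex 0.037 0.091 -0.014
vertex 0.272 -0.82 -0.722
vertex -0.067 0.211 -1.181
endloop
endfacet

endsolid


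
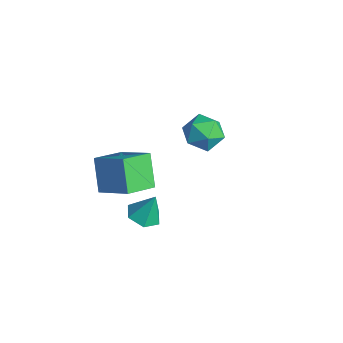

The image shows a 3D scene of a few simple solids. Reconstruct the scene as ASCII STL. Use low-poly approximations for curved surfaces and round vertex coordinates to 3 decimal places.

solid 
facet normal -0.805 0.586 0.095
outer loop
vertex -3.11 2.656 -0.213
vertex -3.012 2.605 0.928
vertex -2.478 3.433 0.343
endloop
endfacet
facet normal -0.453 0.732 -0.509
outer loop
vertex -3.11 2.656 -0.213
vertex -2.478 3.433 0.343
vertex -2.099 2.984 -0.641
endloop
endfacet
facet normal -0.423 0.135 -0.896
outer loop
vertex -3.11 2.656 -0.213
vertex -2.099 2.984 -0.641
vertex -2.4 1.878 -0.665
endloop
endfacet
facet normal -0.756 -0.381 -0.532
outer loop
vertex -3.11 2.656 -0.213
vertex -2.4 1.878 -0.665
vertex -2.964 1.644 0.305
endloop
endfacet
facet normal -0.992 -0.102 0.081
outer loop
vertex -3.11 2.656 -0.213
vertex -2.964 1.644 0.305
vertex -3.012 2.605 0.928
endloop
endfacet
facet normal 0.214 0.917 -0.336
outer loop
vertex -2.099 2.984 -0.641
vertex -2.478 3.433 0.343
vertex -1.376 3.136 0.235
endloop
endfacet
facet normal -0.354 0.681 0.641
outer loop
vertex -2.478 3.433 0.343
vertex -3.012 2.605 0.928
vertex -1.94 2.902 1.205
endloop
endfacet
facet normal -0.657 -0.433 0.617
outer loop
vertex -3.012 2.605 0.928
vertex -2.964 1.644 0.305
vertex -2.241 1.796 1.181
endloop
endfacet
facet normal -0.275 -0.886 -0.374
outer loop
vertex -2.964 1.644 0.305
vertex -2.4 1.878 -0.665
vertex -1.862 1.347 0.197
endloop
endfacet
facet normal 0.263 -0.051 -0.963
outer loop
vertex -2.4 1.878 -0.665
vertex -2.099 2.984 -0.641
vertex -1.328 2.175 -0.388
endloop
endfacet
facet normal 0.756 0.381 0.532
outer loop
vertex -1.23 2.124 0.753
vertex -1.376 3.136 0.235
vertex -1.94 2.902 1.205
endloop
endfacet
facet normal 0.423 -0.135 0.896
outer loop
vertex -1.23 2.124 0.753
vertex -1.94 2.902 1.205
vertex -2.241 1.796 1.181
endloop
endfacet
facet normal 0.453 -0.732 0.509
outer loop
vertex -1.23 2.124 0.753
vertex -2.241 1.796 1.181
vertex -1.862 1.347 0.197
endloop
endfacet
facet normal 0.805 -0.586 -0.095
outer loop
vertex -1.23 2.124 0.753
vertex -1.862 1.347 0.197
vertex -1.328 2.175 -0.388
endloop
endfacet
facet normal 0.992 0.102 -0.081
outer loop
vertex -1.23 2.124 0.753
vertex -1.328 2.175 -0.388
vertex -1.376 3.136 0.235
endloop
endfacet
facet normal 0.275 0.886 0.374
outer loop
vertex -1.94 2.902 1.205
vertex -1.376 3.136 0.235
vertex -2.478 3.433 0.343
endloop
endfacet
facet normal -0.263 0.051 0.963
outer loop
vertex -2.241 1.796 1.181
vertex -1.94 2.902 1.205
vertex -3.012 2.605 0.928
endloop
endfacet
facet normal -0.214 -0.917 0.336
outer loop
vertex -1.862 1.347 0.197
vertex -2.241 1.796 1.181
vertex -2.964 1.644 0.305
endloop
endfacet
facet normal 0.354 -0.681 -0.641
outer loop
vertex -1.328 2.175 -0.388
vertex -1.862 1.347 0.197
vertex -2.4 1.878 -0.665
endloop
endfacet
facet normal 0.657 0.433 -0.617
outer loop
vertex -1.376 3.136 0.235
vertex -1.328 2.175 -0.388
vertex -2.099 2.984 -0.641
endloop
endfacet
facet normal -0.158 -0.338 -0.928
outer loop
vertex 3.821 -3.154 1.545
vertex 3.124 -3.578 1.818
vertex 3.052 -2.769 1.536
endloop
endfacet
facet normal 0.445 0.891 0.087
outer loop
vertex 3.821 -3.154 1.545
vertex 3.052 -2.769 1.536
vertex 3.356 -3.082 3.182
endloop
endfacet
facet normal -0.158 -0.338 -0.928
outer loop
vertex 3.052 -2.769 1.536
vertex 3.124 -3.578 1.818
vertex 2.355 -3.193 1.809
endloop
endfacet
facet normal -0.432 0.868 0.245
outer loop
vertex 3.052 -2.769 1.536
vertex 2.355 -3.193 1.809
vertex 3.356 -3.082 3.182
endloop
endfacet
facet normal -0.158 -0.337 -0.928
outer loop
vertex 2.355 -3.193 1.809
vertex 3.124 -3.578 1.818
vertex 2.427 -4.003 2.091
endloop
endfacet
facet normal -0.806 0.129 0.577
outer loop
vertex 2.355 -3.193 1.809
vertex 2.427 -4.003 2.091
vertex 3.356 -3.082 3.182
endloop
endfacet
facet normal -0.158 -0.338 -0.928
outer loop
vertex 2.427 -4.003 2.091
vertex 3.124 -3.578 1.818
vertex 3.196 -4.387 2.1
endloop
endfacet
facet normal -0.302 -0.586 0.752
outer loop
vertex 2.427 -4.003 2.091
vertex 3.196 -4.387 2.1
vertex 3.356 -3.082 3.182
endloop
endfacet
facet normal -0.158 -0.338 -0.928
outer loop
vertex 3.196 -4.387 2.1
vertex 3.124 -3.578 1.818
vertex 3.893 -3.963 1.827
endloop
endfacet
facet normal 0.575 -0.563 0.594
outer loop
vertex 3.196 -4.387 2.1
vertex 3.893 -3.963 1.827
vertex 3.356 -3.082 3.182
endloop
endfacet
facet normal -0.158 -0.338 -0.928
outer loop
vertex 3.893 -3.963 1.827
vertex 3.124 -3.578 1.818
vertex 3.821 -3.154 1.545
endloop
endfacet
facet normal 0.949 0.176 0.262
outer loop
vertex 3.893 -3.963 1.827
vertex 3.821 -3.154 1.545
vertex 3.356 -3.082 3.182
endloop
endfacet
facet normal -0.598 0.182 0.781
outer loop
vertex 0.377 -3.197 3.279
vertex 0.031 -1.634 2.649
vertex -1.168 -3.945 2.271
endloop
endfacet
facet normal 0.201 -0.909 0.366
outer loop
vertex -0.051 -4.286 0.811
vertex 0.377 -3.197 3.279
vertex -1.168 -3.945 2.271
endloop
endfacet
facet normal -0.597 0.182 0.781
outer loop
vertex -1.168 -3.945 2.271
vertex 0.031 -1.634 2.649
vertex -1.514 -2.382 1.642
endloop
endfacet
facet normal -0.776 -0.376 -0.506
outer loop
vertex -1.514 -2.382 1.642
vertex -0.051 -4.286 0.811
vertex -1.168 -3.945 2.271
endloop
endfacet
facet normal 0.776 0.376 0.506
outer loop
vertex 0.377 -3.197 3.279
vertex 1.148 -1.975 1.189
vertex 0.031 -1.634 2.649
endloop
endfacet
facet normal 0.201 -0.909 0.366
outer loop
vertex 1.494 -3.538 1.818
vertex 0.377 -3.197 3.279
vertex -0.051 -4.286 0.811
endloop
endfacet
facet normal 0.776 0.376 0.506
outer loop
vertex 1.494 -3.538 1.818
vertex 1.148 -1.975 1.189
vertex 0.377 -3.197 3.279
endloop
endfacet
facet normal -0.201 0.909 -0.366
outer loop
vertex 0.031 -1.634 2.649
vertex 1.148 -1.975 1.189
vertex -1.514 -2.382 1.642
endloop
endfacet
facet normal -0.776 -0.376 -0.506
outer loop
vertex -0.397 -2.723 0.181
vertex -0.051 -4.286 0.811
vertex -1.514 -2.382 1.642
endloop
endfacet
facet normal -0.201 0.909 -0.366
outer loop
vertex -1.514 -2.382 1.642
vertex 1.148 -1.975 1.189
vertex -0.397 -2.723 0.181
endloop
endfacet
facet normal 0.597 -0.183 -0.781
outer loop
vertex -0.397 -2.723 0.181
vertex 1.494 -3.538 1.818
vertex -0.051 -4.286 0.811
endloop
endfacet
facet normal 0.598 -0.182 -0.781
outer loop
vertex 1.148 -1.975 1.189
vertex 1.494 -3.538 1.818
vertex -0.397 -2.723 0.181
endloop
endfacet

endsolid


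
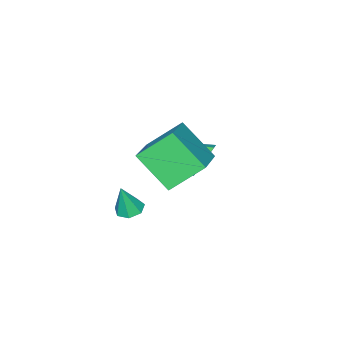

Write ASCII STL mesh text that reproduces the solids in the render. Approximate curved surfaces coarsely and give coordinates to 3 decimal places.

solid 
facet normal -0.585 0.505 0.635
outer loop
vertex -1.52 -0.643 1.285
vertex 0.145 0.243 2.114
vertex -1.665 0.906 -0.08
endloop
endfacet
facet normal -0.808 -0.430 -0.402
outer loop
vertex -0.565 -0.043 -1.274
vertex -1.52 -0.643 1.285
vertex -1.665 0.906 -0.08
endloop
endfacet
facet normal -0.585 0.505 0.635
outer loop
vertex -1.665 0.906 -0.08
vertex 0.145 0.243 2.114
vertex 0.0 1.792 0.749
endloop
endfacet
facet normal -0.070 0.749 -0.659
outer loop
vertex 0.0 1.792 0.749
vertex -0.565 -0.043 -1.274
vertex -1.665 0.906 -0.08
endloop
endfacet
facet normal 0.070 -0.749 0.659
outer loop
vertex -1.52 -0.643 1.285
vertex 1.245 -0.706 0.92
vertex 0.145 0.243 2.114
endloop
endfacet
facet normal -0.808 -0.430 -0.402
outer loop
vertex -0.42 -1.592 0.091
vertex -1.52 -0.643 1.285
vertex -0.565 -0.043 -1.274
endloop
endfacet
facet normal 0.070 -0.749 0.659
outer loop
vertex -0.42 -1.592 0.091
vertex 1.245 -0.706 0.92
vertex -1.52 -0.643 1.285
endloop
endfacet
facet normal 0.808 0.430 0.402
outer loop
vertex 0.145 0.243 2.114
vertex 1.245 -0.706 0.92
vertex 0.0 1.792 0.749
endloop
endfacet
facet normal -0.070 0.749 -0.659
outer loop
vertex 1.1 0.843 -0.445
vertex -0.565 -0.043 -1.274
vertex 0.0 1.792 0.749
endloop
endfacet
facet normal 0.808 0.430 0.402
outer loop
vertex 0.0 1.792 0.749
vertex 1.245 -0.706 0.92
vertex 1.1 0.843 -0.445
endloop
endfacet
facet normal 0.585 -0.505 -0.635
outer loop
vertex 1.1 0.843 -0.445
vertex -0.42 -1.592 0.091
vertex -0.565 -0.043 -1.274
endloop
endfacet
facet normal 0.585 -0.505 -0.635
outer loop
vertex 1.245 -0.706 0.92
vertex -0.42 -1.592 0.091
vertex 1.1 0.843 -0.445
endloop
endfacet
facet normal -0.289 0.876 -0.387
outer loop
vertex -2.265 0.003 -1.038
vertex -2.688 -0.431 -1.704
vertex -2.92 -0.145 -0.883
endloop
endfacet
facet normal 0.226 0.021 0.974
outer loop
vertex -2.265 0.003 -1.038
vertex -2.92 -0.145 -0.883
vertex -2.172 -1.989 -1.016
endloop
endfacet
facet normal -0.290 0.875 -0.387
outer loop
vertex -2.92 -0.145 -0.883
vertex -2.688 -0.431 -1.704
vertex -3.438 -0.46 -1.208
endloop
endfacet
facet normal -0.412 -0.231 0.881
outer loop
vertex -2.92 -0.145 -0.883
vertex -3.438 -0.46 -1.208
vertex -2.172 -1.989 -1.016
endloop
endfacet
facet normal -0.289 0.876 -0.387
outer loop
vertex -3.438 -0.46 -1.208
vertex -2.688 -0.431 -1.704
vertex -3.517 -0.758 -1.824
endloop
endfacet
facet normal -0.738 -0.565 0.368
outer loop
vertex -3.438 -0.46 -1.208
vertex -3.517 -0.758 -1.824
vertex -2.172 -1.989 -1.016
endloop
endfacet
facet normal -0.290 0.876 -0.386
outer loop
vertex -3.517 -0.758 -1.824
vertex -2.688 -0.431 -1.704
vertex -3.11 -0.864 -2.37
endloop
endfacet
facet normal -0.560 -0.785 -0.265
outer loop
vertex -3.517 -0.758 -1.824
vertex -3.11 -0.864 -2.37
vertex -2.172 -1.989 -1.016
endloop
endfacet
facet normal -0.290 0.876 -0.386
outer loop
vertex -3.11 -0.864 -2.37
vertex -2.688 -0.431 -1.704
vertex -2.456 -0.716 -2.525
endloop
endfacet
facet normal 0.019 -0.762 -0.647
outer loop
vertex -3.11 -0.864 -2.37
vertex -2.456 -0.716 -2.525
vertex -2.172 -1.989 -1.016
endloop
endfacet
facet normal -0.289 0.876 -0.386
outer loop
vertex -2.456 -0.716 -2.525
vertex -2.688 -0.431 -1.704
vertex -1.937 -0.401 -2.199
endloop
endfacet
facet normal 0.658 -0.510 -0.554
outer loop
vertex -2.456 -0.716 -2.525
vertex -1.937 -0.401 -2.199
vertex -2.172 -1.989 -1.016
endloop
endfacet
facet normal -0.290 0.876 -0.386
outer loop
vertex -1.937 -0.401 -2.199
vertex -2.688 -0.431 -1.704
vertex -1.858 -0.103 -1.583
endloop
endfacet
facet normal 0.984 -0.176 -0.041
outer loop
vertex -1.937 -0.401 -2.199
vertex -1.858 -0.103 -1.583
vertex -2.172 -1.989 -1.016
endloop
endfacet
facet normal -0.290 0.876 -0.387
outer loop
vertex -1.858 -0.103 -1.583
vertex -2.688 -0.431 -1.704
vertex -2.265 0.003 -1.038
endloop
endfacet
facet normal 0.805 0.044 0.592
outer loop
vertex -1.858 -0.103 -1.583
vertex -2.265 0.003 -1.038
vertex -2.172 -1.989 -1.016
endloop
endfacet
facet normal -0.231 0.109 -0.967
outer loop
vertex 0.219 -2.664 -4.613
vertex -0.393 -2.518 -4.45
vertex 0.113 -2.117 -4.526
endloop
endfacet
facet normal 0.973 0.163 0.163
outer loop
vertex 0.219 -2.664 -4.613
vertex 0.113 -2.117 -4.526
vertex -0.047 -2.682 -3.01
endloop
endfacet
facet normal -0.232 0.110 -0.966
outer loop
vertex 0.113 -2.117 -4.526
vertex -0.393 -2.518 -4.45
vertex -0.374 -1.872 -4.381
endloop
endfacet
facet normal 0.502 0.792 0.348
outer loop
vertex 0.113 -2.117 -4.526
vertex -0.374 -1.872 -4.381
vertex -0.047 -2.682 -3.01
endloop
endfacet
facet normal -0.233 0.110 -0.966
outer loop
vertex -0.374 -1.872 -4.381
vertex -0.393 -2.518 -4.45
vertex -0.875 -2.114 -4.288
endloop
endfacet
facet normal -0.284 0.794 0.537
outer loop
vertex -0.374 -1.872 -4.381
vertex -0.875 -2.114 -4.288
vertex -0.047 -2.682 -3.01
endloop
endfacet
facet normal -0.233 0.110 -0.966
outer loop
vertex -0.875 -2.114 -4.288
vertex -0.393 -2.518 -4.45
vertex -1.013 -2.66 -4.317
endloop
endfacet
facet normal -0.791 0.169 0.588
outer loop
vertex -0.875 -2.114 -4.288
vertex -1.013 -2.66 -4.317
vertex -0.047 -2.682 -3.01
endloop
endfacet
facet normal -0.232 0.110 -0.966
outer loop
vertex -1.013 -2.66 -4.317
vertex -0.393 -2.518 -4.45
vertex -0.684 -3.099 -4.446
endloop
endfacet
facet normal -0.639 -0.615 0.462
outer loop
vertex -1.013 -2.66 -4.317
vertex -0.684 -3.099 -4.446
vertex -0.047 -2.682 -3.01
endloop
endfacet
facet normal -0.232 0.110 -0.967
outer loop
vertex -0.684 -3.099 -4.446
vertex -0.393 -2.518 -4.45
vertex -0.135 -3.101 -4.578
endloop
endfacet
facet normal 0.058 -0.965 0.255
outer loop
vertex -0.684 -3.099 -4.446
vertex -0.135 -3.101 -4.578
vertex -0.047 -2.682 -3.01
endloop
endfacet
facet normal -0.231 0.110 -0.967
outer loop
vertex -0.135 -3.101 -4.578
vertex -0.393 -2.518 -4.45
vertex 0.219 -2.664 -4.613
endloop
endfacet
facet normal 0.776 -0.619 0.122
outer loop
vertex -0.135 -3.101 -4.578
vertex 0.219 -2.664 -4.613
vertex -0.047 -2.682 -3.01
endloop
endfacet

endsolid


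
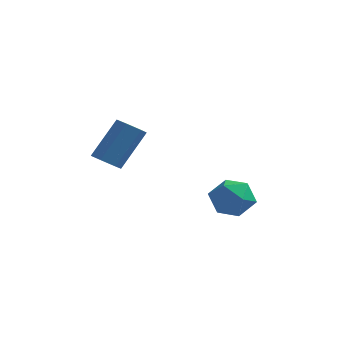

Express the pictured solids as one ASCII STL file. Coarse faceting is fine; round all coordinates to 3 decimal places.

solid 
facet normal -0.053 0.163 0.985
outer loop
vertex 3.525 -2.679 -2.867
vertex 3.71 -3.645 -2.697
vertex 4.466 -2.996 -2.764
endloop
endfacet
facet normal 0.180 0.745 0.643
outer loop
vertex 3.525 -2.679 -2.867
vertex 4.466 -2.996 -2.764
vertex 4.239 -2.329 -3.473
endloop
endfacet
facet normal -0.316 0.934 0.167
outer loop
vertex 3.525 -2.679 -2.867
vertex 4.239 -2.329 -3.473
vertex 3.342 -2.566 -3.843
endloop
endfacet
facet normal -0.856 0.471 0.215
outer loop
vertex 3.525 -2.679 -2.867
vertex 3.342 -2.566 -3.843
vertex 3.015 -3.38 -3.363
endloop
endfacet
facet normal -0.693 -0.006 0.721
outer loop
vertex 3.525 -2.679 -2.867
vertex 3.015 -3.38 -3.363
vertex 3.71 -3.645 -2.697
endloop
endfacet
facet normal 0.773 0.567 0.286
outer loop
vertex 4.239 -2.329 -3.473
vertex 4.466 -2.996 -2.764
vertex 4.865 -3.08 -3.677
endloop
endfacet
facet normal 0.395 -0.373 0.840
outer loop
vertex 4.466 -2.996 -2.764
vertex 3.71 -3.645 -2.697
vertex 4.538 -3.894 -3.197
endloop
endfacet
facet normal -0.642 -0.647 0.412
outer loop
vertex 3.71 -3.645 -2.697
vertex 3.015 -3.38 -3.363
vertex 3.641 -4.131 -3.567
endloop
endfacet
facet normal -0.905 0.124 -0.407
outer loop
vertex 3.015 -3.38 -3.363
vertex 3.342 -2.566 -3.843
vertex 3.414 -3.464 -4.276
endloop
endfacet
facet normal -0.031 0.874 -0.486
outer loop
vertex 3.342 -2.566 -3.843
vertex 4.239 -2.329 -3.473
vertex 4.17 -2.815 -4.343
endloop
endfacet
facet normal 0.856 -0.471 -0.215
outer loop
vertex 4.355 -3.781 -4.173
vertex 4.865 -3.08 -3.677
vertex 4.538 -3.894 -3.197
endloop
endfacet
facet normal 0.316 -0.934 -0.167
outer loop
vertex 4.355 -3.781 -4.173
vertex 4.538 -3.894 -3.197
vertex 3.641 -4.131 -3.567
endloop
endfacet
facet normal -0.180 -0.745 -0.643
outer loop
vertex 4.355 -3.781 -4.173
vertex 3.641 -4.131 -3.567
vertex 3.414 -3.464 -4.276
endloop
endfacet
facet normal 0.053 -0.163 -0.985
outer loop
vertex 4.355 -3.781 -4.173
vertex 3.414 -3.464 -4.276
vertex 4.17 -2.815 -4.343
endloop
endfacet
facet normal 0.693 0.006 -0.721
outer loop
vertex 4.355 -3.781 -4.173
vertex 4.17 -2.815 -4.343
vertex 4.865 -3.08 -3.677
endloop
endfacet
facet normal 0.905 -0.124 0.407
outer loop
vertex 4.538 -3.894 -3.197
vertex 4.865 -3.08 -3.677
vertex 4.466 -2.996 -2.764
endloop
endfacet
facet normal 0.031 -0.874 0.486
outer loop
vertex 3.641 -4.131 -3.567
vertex 4.538 -3.894 -3.197
vertex 3.71 -3.645 -2.697
endloop
endfacet
facet normal -0.773 -0.567 -0.286
outer loop
vertex 3.414 -3.464 -4.276
vertex 3.641 -4.131 -3.567
vertex 3.015 -3.38 -3.363
endloop
endfacet
facet normal -0.395 0.373 -0.840
outer loop
vertex 4.17 -2.815 -4.343
vertex 3.414 -3.464 -4.276
vertex 3.342 -2.566 -3.843
endloop
endfacet
facet normal 0.642 0.647 -0.412
outer loop
vertex 4.865 -3.08 -3.677
vertex 4.17 -2.815 -4.343
vertex 4.239 -2.329 -3.473
endloop
endfacet
facet normal -0.347 -0.512 -0.786
outer loop
vertex -0.483 -3.988 -2.096
vertex -1.013 -3.579 -2.128
vertex -0.456 -3.432 -2.47
endloop
endfacet
facet normal 0.937 -0.226 -0.268
outer loop
vertex -0.483 -3.988 -2.096
vertex -0.456 -3.432 -2.47
vertex 0.223 -2.95 -0.501
endloop
endfacet
facet normal 0.937 -0.225 -0.268
outer loop
vertex 0.223 -2.95 -0.501
vertex -0.456 -3.432 -2.47
vertex 0.25 -2.394 -0.874
endloop
endfacet
facet normal 0.348 0.511 0.786
outer loop
vertex 0.223 -2.95 -0.501
vertex 0.25 -2.394 -0.874
vertex -0.307 -2.541 -0.532
endloop
endfacet
facet normal -0.348 -0.511 -0.786
outer loop
vertex -0.456 -3.432 -2.47
vertex -1.013 -3.579 -2.128
vertex -0.986 -3.023 -2.501
endloop
endfacet
facet normal 0.503 0.606 -0.616
outer loop
vertex -0.456 -3.432 -2.47
vertex -0.986 -3.023 -2.501
vertex 0.25 -2.394 -0.874
endloop
endfacet
facet normal 0.503 0.605 -0.616
outer loop
vertex 0.25 -2.394 -0.874
vertex -0.986 -3.023 -2.501
vertex -0.28 -1.986 -0.906
endloop
endfacet
facet normal 0.347 0.512 0.785
outer loop
vertex 0.25 -2.394 -0.874
vertex -0.28 -1.986 -0.906
vertex -0.307 -2.541 -0.532
endloop
endfacet
facet normal -0.348 -0.511 -0.786
outer loop
vertex -0.986 -3.023 -2.501
vertex -1.013 -3.579 -2.128
vertex -1.543 -3.17 -2.159
endloop
endfacet
facet normal -0.433 0.831 -0.349
outer loop
vertex -0.986 -3.023 -2.501
vertex -1.543 -3.17 -2.159
vertex -0.28 -1.986 -0.906
endloop
endfacet
facet normal -0.432 0.831 -0.349
outer loop
vertex -0.28 -1.986 -0.906
vertex -1.543 -3.17 -2.159
vertex -0.837 -2.132 -0.564
endloop
endfacet
facet normal 0.348 0.512 0.785
outer loop
vertex -0.28 -1.986 -0.906
vertex -0.837 -2.132 -0.564
vertex -0.307 -2.541 -0.532
endloop
endfacet
facet normal -0.348 -0.511 -0.786
outer loop
vertex -1.543 -3.17 -2.159
vertex -1.013 -3.579 -2.128
vertex -1.57 -3.726 -1.786
endloop
endfacet
facet normal -0.937 0.225 0.268
outer loop
vertex -1.543 -3.17 -2.159
vertex -1.57 -3.726 -1.786
vertex -0.837 -2.132 -0.564
endloop
endfacet
facet normal -0.937 0.226 0.268
outer loop
vertex -0.837 -2.132 -0.564
vertex -1.57 -3.726 -1.786
vertex -0.864 -2.688 -0.19
endloop
endfacet
facet normal 0.347 0.512 0.786
outer loop
vertex -0.837 -2.132 -0.564
vertex -0.864 -2.688 -0.19
vertex -0.307 -2.541 -0.532
endloop
endfacet
facet normal -0.347 -0.512 -0.785
outer loop
vertex -1.57 -3.726 -1.786
vertex -1.013 -3.579 -2.128
vertex -1.04 -4.134 -1.754
endloop
endfacet
facet normal -0.503 -0.605 0.616
outer loop
vertex -1.57 -3.726 -1.786
vertex -1.04 -4.134 -1.754
vertex -0.864 -2.688 -0.19
endloop
endfacet
facet normal -0.503 -0.606 0.616
outer loop
vertex -0.864 -2.688 -0.19
vertex -1.04 -4.134 -1.754
vertex -0.334 -3.097 -0.159
endloop
endfacet
facet normal 0.348 0.511 0.786
outer loop
vertex -0.864 -2.688 -0.19
vertex -0.334 -3.097 -0.159
vertex -0.307 -2.541 -0.532
endloop
endfacet
facet normal -0.348 -0.512 -0.785
outer loop
vertex -1.04 -4.134 -1.754
vertex -1.013 -3.579 -2.128
vertex -0.483 -3.988 -2.096
endloop
endfacet
facet normal 0.432 -0.831 0.349
outer loop
vertex -1.04 -4.134 -1.754
vertex -0.483 -3.988 -2.096
vertex -0.334 -3.097 -0.159
endloop
endfacet
facet normal 0.433 -0.831 0.349
outer loop
vertex -0.334 -3.097 -0.159
vertex -0.483 -3.988 -2.096
vertex 0.223 -2.95 -0.501
endloop
endfacet
facet normal 0.348 0.511 0.786
outer loop
vertex -0.334 -3.097 -0.159
vertex 0.223 -2.95 -0.501
vertex -0.307 -2.541 -0.532
endloop
endfacet

endsolid


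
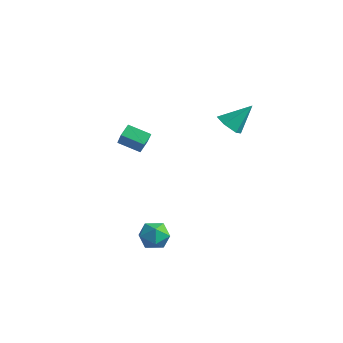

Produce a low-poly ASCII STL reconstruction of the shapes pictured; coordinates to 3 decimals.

solid 
facet normal -0.329 -0.620 -0.712
outer loop
vertex 0.827 2.887 0.89
vertex 0.022 3.159 1.025
vertex 0.519 3.558 0.448
endloop
endfacet
facet normal 0.933 0.315 -0.172
outer loop
vertex 0.827 2.887 0.89
vertex 0.519 3.558 0.448
vertex 0.618 4.281 2.315
endloop
endfacet
facet normal -0.330 -0.619 -0.712
outer loop
vertex 0.519 3.558 0.448
vertex 0.022 3.159 1.025
vertex -0.285 3.83 0.584
endloop
endfacet
facet normal 0.243 0.900 -0.361
outer loop
vertex 0.519 3.558 0.448
vertex -0.285 3.83 0.584
vertex 0.618 4.281 2.315
endloop
endfacet
facet normal -0.330 -0.619 -0.713
outer loop
vertex -0.285 3.83 0.584
vertex 0.022 3.159 1.025
vertex -0.783 3.431 1.161
endloop
endfacet
facet normal -0.565 0.821 0.081
outer loop
vertex -0.285 3.83 0.584
vertex -0.783 3.431 1.161
vertex 0.618 4.281 2.315
endloop
endfacet
facet normal -0.330 -0.620 -0.712
outer loop
vertex -0.783 3.431 1.161
vertex 0.022 3.159 1.025
vertex -0.475 2.76 1.602
endloop
endfacet
facet normal -0.683 0.156 0.714
outer loop
vertex -0.783 3.431 1.161
vertex -0.475 2.76 1.602
vertex 0.618 4.281 2.315
endloop
endfacet
facet normal -0.329 -0.620 -0.712
outer loop
vertex -0.475 2.76 1.602
vertex 0.022 3.159 1.025
vertex 0.329 2.488 1.467
endloop
endfacet
facet normal 0.007 -0.428 0.904
outer loop
vertex -0.475 2.76 1.602
vertex 0.329 2.488 1.467
vertex 0.618 4.281 2.315
endloop
endfacet
facet normal -0.329 -0.620 -0.712
outer loop
vertex 0.329 2.488 1.467
vertex 0.022 3.159 1.025
vertex 0.827 2.887 0.89
endloop
endfacet
facet normal 0.815 -0.350 0.462
outer loop
vertex 0.329 2.488 1.467
vertex 0.827 2.887 0.89
vertex 0.618 4.281 2.315
endloop
endfacet
facet normal -0.251 0.942 0.222
outer loop
vertex 1.727 -2.745 -4.044
vertex 0.894 -3.039 -3.738
vertex 1.617 -2.986 -3.147
endloop
endfacet
facet normal 0.454 0.845 0.283
outer loop
vertex 1.727 -2.745 -4.044
vertex 1.617 -2.986 -3.147
vertex 2.388 -3.245 -3.61
endloop
endfacet
facet normal 0.700 0.623 -0.349
outer loop
vertex 1.727 -2.745 -4.044
vertex 2.388 -3.245 -3.61
vertex 2.141 -3.459 -4.487
endloop
endfacet
facet normal 0.149 0.582 -0.799
outer loop
vertex 1.727 -2.745 -4.044
vertex 2.141 -3.459 -4.487
vertex 1.217 -3.331 -4.566
endloop
endfacet
facet normal -0.439 0.780 -0.446
outer loop
vertex 1.727 -2.745 -4.044
vertex 1.217 -3.331 -4.566
vertex 0.894 -3.039 -3.738
endloop
endfacet
facet normal 0.565 0.326 0.758
outer loop
vertex 2.388 -3.245 -3.61
vertex 1.617 -2.986 -3.147
vertex 1.963 -3.849 -3.034
endloop
endfacet
facet normal -0.575 0.483 0.660
outer loop
vertex 1.617 -2.986 -3.147
vertex 0.894 -3.039 -3.738
vertex 1.039 -3.721 -3.113
endloop
endfacet
facet normal -0.881 0.219 -0.421
outer loop
vertex 0.894 -3.039 -3.738
vertex 1.217 -3.331 -4.566
vertex 0.792 -3.935 -3.99
endloop
endfacet
facet normal 0.071 -0.102 -0.992
outer loop
vertex 1.217 -3.331 -4.566
vertex 2.141 -3.459 -4.487
vertex 1.563 -4.194 -4.453
endloop
endfacet
facet normal 0.964 -0.036 -0.263
outer loop
vertex 2.141 -3.459 -4.487
vertex 2.388 -3.245 -3.61
vertex 2.286 -4.141 -3.862
endloop
endfacet
facet normal -0.149 -0.582 0.799
outer loop
vertex 1.453 -4.435 -3.556
vertex 1.963 -3.849 -3.034
vertex 1.039 -3.721 -3.113
endloop
endfacet
facet normal -0.700 -0.623 0.349
outer loop
vertex 1.453 -4.435 -3.556
vertex 1.039 -3.721 -3.113
vertex 0.792 -3.935 -3.99
endloop
endfacet
facet normal -0.454 -0.845 -0.283
outer loop
vertex 1.453 -4.435 -3.556
vertex 0.792 -3.935 -3.99
vertex 1.563 -4.194 -4.453
endloop
endfacet
facet normal 0.251 -0.942 -0.222
outer loop
vertex 1.453 -4.435 -3.556
vertex 1.563 -4.194 -4.453
vertex 2.286 -4.141 -3.862
endloop
endfacet
facet normal 0.439 -0.780 0.446
outer loop
vertex 1.453 -4.435 -3.556
vertex 2.286 -4.141 -3.862
vertex 1.963 -3.849 -3.034
endloop
endfacet
facet normal -0.071 0.102 0.992
outer loop
vertex 1.039 -3.721 -3.113
vertex 1.963 -3.849 -3.034
vertex 1.617 -2.986 -3.147
endloop
endfacet
facet normal -0.964 0.036 0.263
outer loop
vertex 0.792 -3.935 -3.99
vertex 1.039 -3.721 -3.113
vertex 0.894 -3.039 -3.738
endloop
endfacet
facet normal -0.565 -0.326 -0.758
outer loop
vertex 1.563 -4.194 -4.453
vertex 0.792 -3.935 -3.99
vertex 1.217 -3.331 -4.566
endloop
endfacet
facet normal 0.575 -0.483 -0.660
outer loop
vertex 2.286 -4.141 -3.862
vertex 1.563 -4.194 -4.453
vertex 2.141 -3.459 -4.487
endloop
endfacet
facet normal 0.881 -0.219 0.421
outer loop
vertex 1.963 -3.849 -3.034
vertex 2.286 -4.141 -3.862
vertex 2.388 -3.245 -3.61
endloop
endfacet
facet normal -0.789 -0.478 0.385
outer loop
vertex -2.763 -1.429 1.659
vertex -3.531 -1.012 0.603
vertex -2.555 -2.113 1.237
endloop
endfacet
facet normal 0.560 -0.305 0.770
outer loop
vertex -1.489 -1.468 0.717
vertex -2.763 -1.429 1.659
vertex -2.555 -2.113 1.237
endloop
endfacet
facet normal -0.789 -0.478 0.386
outer loop
vertex -2.555 -2.113 1.237
vertex -3.531 -1.012 0.603
vertex -3.323 -1.696 0.182
endloop
endfacet
facet normal 0.251 -0.824 -0.508
outer loop
vertex -3.323 -1.696 0.182
vertex -1.489 -1.468 0.717
vertex -2.555 -2.113 1.237
endloop
endfacet
facet normal -0.251 0.824 0.508
outer loop
vertex -2.763 -1.429 1.659
vertex -2.465 -0.367 0.083
vertex -3.531 -1.012 0.603
endloop
endfacet
facet normal 0.560 -0.304 0.770
outer loop
vertex -1.697 -0.784 1.138
vertex -2.763 -1.429 1.659
vertex -1.489 -1.468 0.717
endloop
endfacet
facet normal -0.250 0.824 0.508
outer loop
vertex -1.697 -0.784 1.138
vertex -2.465 -0.367 0.083
vertex -2.763 -1.429 1.659
endloop
endfacet
facet normal -0.560 0.304 -0.771
outer loop
vertex -3.531 -1.012 0.603
vertex -2.465 -0.367 0.083
vertex -3.323 -1.696 0.182
endloop
endfacet
facet normal 0.251 -0.824 -0.508
outer loop
vertex -2.257 -1.051 -0.339
vertex -1.489 -1.468 0.717
vertex -3.323 -1.696 0.182
endloop
endfacet
facet normal -0.561 0.305 -0.770
outer loop
vertex -3.323 -1.696 0.182
vertex -2.465 -0.367 0.083
vertex -2.257 -1.051 -0.339
endloop
endfacet
facet normal 0.790 0.477 -0.386
outer loop
vertex -2.257 -1.051 -0.339
vertex -1.697 -0.784 1.138
vertex -1.489 -1.468 0.717
endloop
endfacet
facet normal 0.789 0.478 -0.386
outer loop
vertex -2.465 -0.367 0.083
vertex -1.697 -0.784 1.138
vertex -2.257 -1.051 -0.339
endloop
endfacet

endsolid
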